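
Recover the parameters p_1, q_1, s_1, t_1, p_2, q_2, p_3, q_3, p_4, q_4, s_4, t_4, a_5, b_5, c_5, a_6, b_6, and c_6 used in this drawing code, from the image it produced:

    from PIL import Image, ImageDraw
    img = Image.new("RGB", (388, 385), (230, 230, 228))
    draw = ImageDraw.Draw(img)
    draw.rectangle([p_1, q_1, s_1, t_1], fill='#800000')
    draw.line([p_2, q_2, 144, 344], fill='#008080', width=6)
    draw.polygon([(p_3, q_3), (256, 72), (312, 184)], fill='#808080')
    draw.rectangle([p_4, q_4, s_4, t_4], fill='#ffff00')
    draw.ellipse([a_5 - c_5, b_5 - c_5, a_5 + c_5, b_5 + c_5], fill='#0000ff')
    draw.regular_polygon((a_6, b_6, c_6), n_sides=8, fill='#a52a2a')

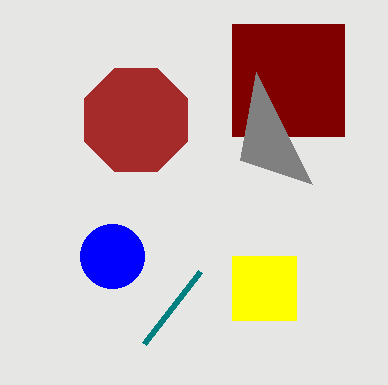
p_1 = 232; q_1 = 24; s_1 = 344; t_1 = 136; p_2 = 200; q_2 = 272; p_3 = 240; q_3 = 160; p_4 = 232; q_4 = 256; s_4 = 296; t_4 = 320; a_5 = 112; b_5 = 256; c_5 = 32; a_6 = 136; b_6 = 120; c_6 = 56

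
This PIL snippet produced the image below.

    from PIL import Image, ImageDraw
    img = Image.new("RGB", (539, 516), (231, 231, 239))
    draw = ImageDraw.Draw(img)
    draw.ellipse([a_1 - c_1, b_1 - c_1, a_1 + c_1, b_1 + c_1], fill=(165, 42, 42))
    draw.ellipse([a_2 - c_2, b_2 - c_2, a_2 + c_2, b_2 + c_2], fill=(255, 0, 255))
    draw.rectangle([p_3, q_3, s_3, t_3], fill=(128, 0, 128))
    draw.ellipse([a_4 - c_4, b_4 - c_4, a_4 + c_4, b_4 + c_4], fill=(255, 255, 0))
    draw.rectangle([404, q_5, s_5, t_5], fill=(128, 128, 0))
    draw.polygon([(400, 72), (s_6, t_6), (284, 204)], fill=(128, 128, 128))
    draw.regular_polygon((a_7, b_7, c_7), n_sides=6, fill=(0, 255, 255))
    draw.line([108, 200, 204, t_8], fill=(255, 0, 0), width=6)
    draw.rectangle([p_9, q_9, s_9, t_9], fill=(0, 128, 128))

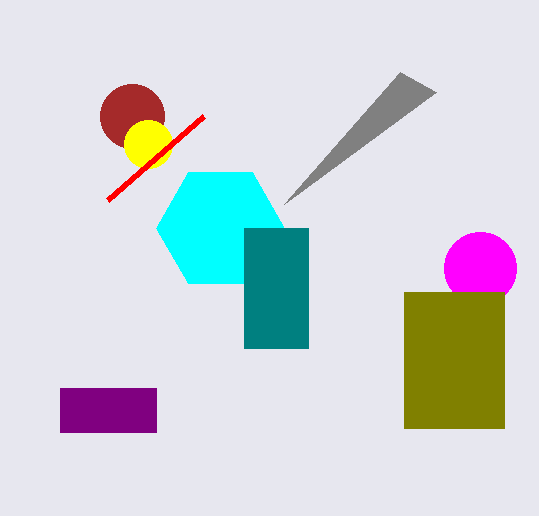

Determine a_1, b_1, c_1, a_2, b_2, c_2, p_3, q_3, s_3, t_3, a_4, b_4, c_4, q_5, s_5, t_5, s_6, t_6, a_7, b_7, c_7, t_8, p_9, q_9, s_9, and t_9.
a_1 = 132; b_1 = 116; c_1 = 32; a_2 = 480; b_2 = 268; c_2 = 36; p_3 = 60; q_3 = 388; s_3 = 156; t_3 = 432; a_4 = 148; b_4 = 144; c_4 = 24; q_5 = 292; s_5 = 504; t_5 = 428; s_6 = 436; t_6 = 92; a_7 = 220; b_7 = 228; c_7 = 64; t_8 = 116; p_9 = 244; q_9 = 228; s_9 = 308; t_9 = 348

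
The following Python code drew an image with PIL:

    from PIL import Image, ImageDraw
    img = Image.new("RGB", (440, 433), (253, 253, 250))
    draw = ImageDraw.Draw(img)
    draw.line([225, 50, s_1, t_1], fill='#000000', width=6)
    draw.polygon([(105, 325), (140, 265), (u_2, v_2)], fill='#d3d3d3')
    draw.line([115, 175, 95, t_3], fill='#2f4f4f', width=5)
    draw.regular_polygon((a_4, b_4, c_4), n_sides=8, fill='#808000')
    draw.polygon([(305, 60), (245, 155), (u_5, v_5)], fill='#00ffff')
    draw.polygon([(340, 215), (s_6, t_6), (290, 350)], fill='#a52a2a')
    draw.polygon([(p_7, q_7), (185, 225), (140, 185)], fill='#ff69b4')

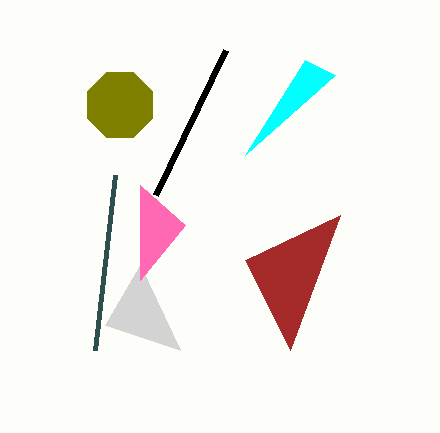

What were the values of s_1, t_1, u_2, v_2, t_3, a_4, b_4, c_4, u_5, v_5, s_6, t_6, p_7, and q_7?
s_1 = 155; t_1 = 195; u_2 = 180; v_2 = 350; t_3 = 350; a_4 = 120; b_4 = 105; c_4 = 35; u_5 = 335; v_5 = 75; s_6 = 245; t_6 = 260; p_7 = 140; q_7 = 280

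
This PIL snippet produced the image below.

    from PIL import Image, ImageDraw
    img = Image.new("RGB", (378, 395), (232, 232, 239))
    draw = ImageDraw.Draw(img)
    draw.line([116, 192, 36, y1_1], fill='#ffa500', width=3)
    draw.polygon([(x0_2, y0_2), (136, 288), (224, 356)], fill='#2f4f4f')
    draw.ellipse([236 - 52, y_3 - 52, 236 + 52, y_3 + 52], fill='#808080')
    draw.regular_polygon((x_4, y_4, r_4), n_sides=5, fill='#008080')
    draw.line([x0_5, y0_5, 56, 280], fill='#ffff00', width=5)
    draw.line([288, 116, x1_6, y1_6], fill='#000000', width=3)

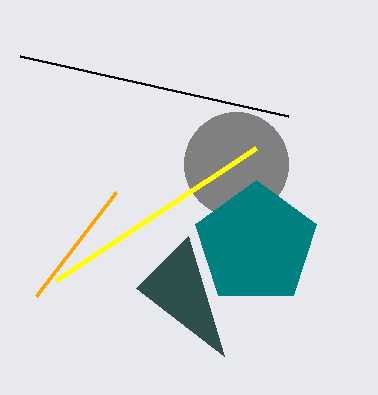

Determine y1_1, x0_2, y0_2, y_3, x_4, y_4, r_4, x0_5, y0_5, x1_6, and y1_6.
y1_1 = 296; x0_2 = 188; y0_2 = 236; y_3 = 164; x_4 = 256; y_4 = 244; r_4 = 64; x0_5 = 256; y0_5 = 148; x1_6 = 20; y1_6 = 56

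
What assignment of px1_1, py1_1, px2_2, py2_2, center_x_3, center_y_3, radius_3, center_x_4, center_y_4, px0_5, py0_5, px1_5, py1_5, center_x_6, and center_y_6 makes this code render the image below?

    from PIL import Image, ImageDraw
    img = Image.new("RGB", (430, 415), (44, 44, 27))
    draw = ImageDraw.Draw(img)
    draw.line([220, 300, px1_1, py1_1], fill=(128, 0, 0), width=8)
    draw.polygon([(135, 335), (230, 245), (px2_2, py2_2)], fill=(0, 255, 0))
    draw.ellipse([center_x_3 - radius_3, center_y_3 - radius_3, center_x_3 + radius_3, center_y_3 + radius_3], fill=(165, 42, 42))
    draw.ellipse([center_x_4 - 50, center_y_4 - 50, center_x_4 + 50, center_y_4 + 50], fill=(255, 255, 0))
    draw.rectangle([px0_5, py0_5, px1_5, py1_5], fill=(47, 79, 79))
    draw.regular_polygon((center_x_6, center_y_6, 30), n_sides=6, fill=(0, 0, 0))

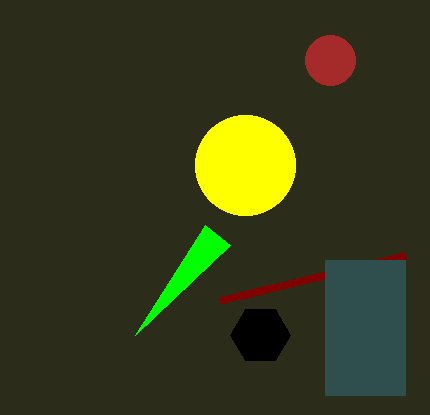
px1_1 = 405; py1_1 = 255; px2_2 = 205; py2_2 = 225; center_x_3 = 330; center_y_3 = 60; radius_3 = 25; center_x_4 = 245; center_y_4 = 165; px0_5 = 325; py0_5 = 260; px1_5 = 405; py1_5 = 395; center_x_6 = 260; center_y_6 = 335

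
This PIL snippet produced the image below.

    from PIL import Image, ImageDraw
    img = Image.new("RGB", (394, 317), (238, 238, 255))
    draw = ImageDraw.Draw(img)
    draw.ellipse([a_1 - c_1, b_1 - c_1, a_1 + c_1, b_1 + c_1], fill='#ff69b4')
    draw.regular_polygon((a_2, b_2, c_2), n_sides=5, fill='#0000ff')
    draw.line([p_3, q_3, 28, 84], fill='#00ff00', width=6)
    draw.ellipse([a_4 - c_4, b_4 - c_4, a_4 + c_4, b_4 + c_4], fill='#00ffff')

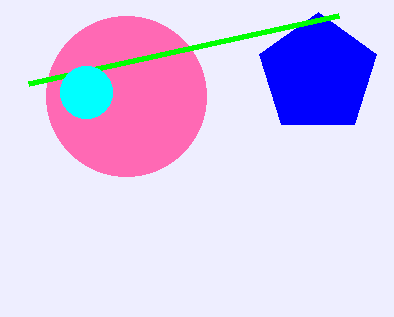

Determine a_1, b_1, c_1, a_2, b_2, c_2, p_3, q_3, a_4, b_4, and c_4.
a_1 = 126; b_1 = 96; c_1 = 80; a_2 = 318; b_2 = 74; c_2 = 62; p_3 = 338; q_3 = 16; a_4 = 86; b_4 = 92; c_4 = 26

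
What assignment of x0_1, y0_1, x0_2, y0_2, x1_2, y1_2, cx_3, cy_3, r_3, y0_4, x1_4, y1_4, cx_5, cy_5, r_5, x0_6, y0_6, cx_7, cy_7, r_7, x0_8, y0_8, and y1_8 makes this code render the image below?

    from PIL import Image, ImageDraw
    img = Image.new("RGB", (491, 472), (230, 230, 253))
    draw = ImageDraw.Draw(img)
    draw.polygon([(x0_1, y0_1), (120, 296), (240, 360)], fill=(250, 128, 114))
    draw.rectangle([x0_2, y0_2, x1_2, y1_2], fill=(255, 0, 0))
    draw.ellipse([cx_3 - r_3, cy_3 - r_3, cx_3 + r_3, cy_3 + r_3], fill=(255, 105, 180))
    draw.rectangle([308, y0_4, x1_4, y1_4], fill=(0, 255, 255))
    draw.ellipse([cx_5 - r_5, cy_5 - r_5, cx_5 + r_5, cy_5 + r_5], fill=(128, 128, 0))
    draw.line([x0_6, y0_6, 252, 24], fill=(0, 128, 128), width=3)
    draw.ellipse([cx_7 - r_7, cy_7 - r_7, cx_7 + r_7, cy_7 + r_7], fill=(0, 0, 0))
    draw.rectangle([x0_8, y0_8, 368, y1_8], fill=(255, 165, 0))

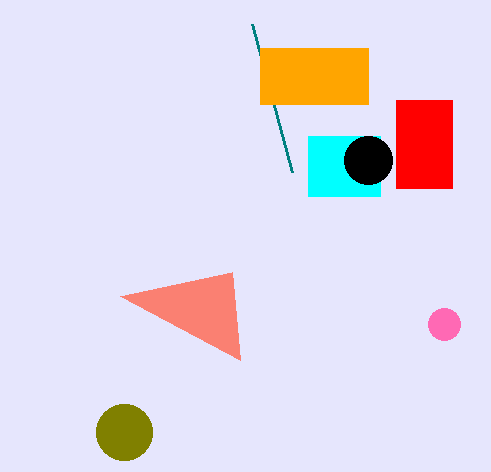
x0_1 = 232
y0_1 = 272
x0_2 = 396
y0_2 = 100
x1_2 = 452
y1_2 = 188
cx_3 = 444
cy_3 = 324
r_3 = 16
y0_4 = 136
x1_4 = 380
y1_4 = 196
cx_5 = 124
cy_5 = 432
r_5 = 28
x0_6 = 292
y0_6 = 172
cx_7 = 368
cy_7 = 160
r_7 = 24
x0_8 = 260
y0_8 = 48
y1_8 = 104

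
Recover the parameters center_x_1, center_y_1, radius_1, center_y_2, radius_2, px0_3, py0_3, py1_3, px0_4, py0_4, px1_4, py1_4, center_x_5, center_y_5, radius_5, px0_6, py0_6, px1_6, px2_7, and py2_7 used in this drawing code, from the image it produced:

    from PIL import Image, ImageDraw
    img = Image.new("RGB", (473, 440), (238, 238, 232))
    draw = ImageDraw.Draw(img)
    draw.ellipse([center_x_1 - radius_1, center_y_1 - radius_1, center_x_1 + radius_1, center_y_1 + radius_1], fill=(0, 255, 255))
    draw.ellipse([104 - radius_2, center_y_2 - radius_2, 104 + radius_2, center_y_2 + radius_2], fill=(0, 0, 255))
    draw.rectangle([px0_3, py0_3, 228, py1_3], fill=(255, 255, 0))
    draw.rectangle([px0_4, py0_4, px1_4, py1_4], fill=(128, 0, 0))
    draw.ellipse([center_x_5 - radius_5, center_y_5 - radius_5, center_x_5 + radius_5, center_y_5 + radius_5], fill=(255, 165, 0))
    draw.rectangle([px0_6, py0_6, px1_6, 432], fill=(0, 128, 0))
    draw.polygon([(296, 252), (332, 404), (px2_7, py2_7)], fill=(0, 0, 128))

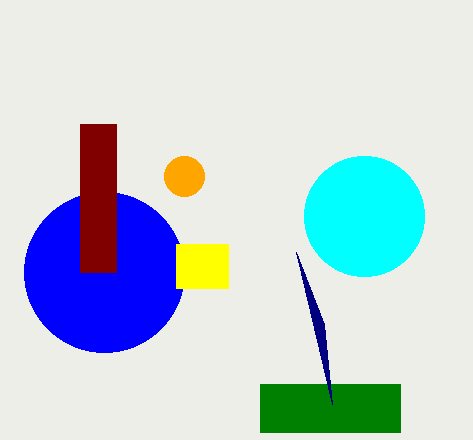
center_x_1 = 364, center_y_1 = 216, radius_1 = 60, center_y_2 = 272, radius_2 = 80, px0_3 = 176, py0_3 = 244, py1_3 = 288, px0_4 = 80, py0_4 = 124, px1_4 = 116, py1_4 = 272, center_x_5 = 184, center_y_5 = 176, radius_5 = 20, px0_6 = 260, py0_6 = 384, px1_6 = 400, px2_7 = 324, py2_7 = 324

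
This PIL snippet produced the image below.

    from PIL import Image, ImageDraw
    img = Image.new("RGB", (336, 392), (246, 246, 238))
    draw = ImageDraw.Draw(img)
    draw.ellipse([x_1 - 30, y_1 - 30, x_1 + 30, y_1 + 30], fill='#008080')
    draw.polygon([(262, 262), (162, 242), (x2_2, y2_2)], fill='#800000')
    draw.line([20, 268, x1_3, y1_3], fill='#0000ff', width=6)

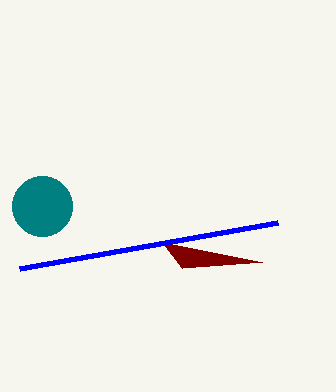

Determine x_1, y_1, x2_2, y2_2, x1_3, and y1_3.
x_1 = 42
y_1 = 206
x2_2 = 182
y2_2 = 268
x1_3 = 278
y1_3 = 222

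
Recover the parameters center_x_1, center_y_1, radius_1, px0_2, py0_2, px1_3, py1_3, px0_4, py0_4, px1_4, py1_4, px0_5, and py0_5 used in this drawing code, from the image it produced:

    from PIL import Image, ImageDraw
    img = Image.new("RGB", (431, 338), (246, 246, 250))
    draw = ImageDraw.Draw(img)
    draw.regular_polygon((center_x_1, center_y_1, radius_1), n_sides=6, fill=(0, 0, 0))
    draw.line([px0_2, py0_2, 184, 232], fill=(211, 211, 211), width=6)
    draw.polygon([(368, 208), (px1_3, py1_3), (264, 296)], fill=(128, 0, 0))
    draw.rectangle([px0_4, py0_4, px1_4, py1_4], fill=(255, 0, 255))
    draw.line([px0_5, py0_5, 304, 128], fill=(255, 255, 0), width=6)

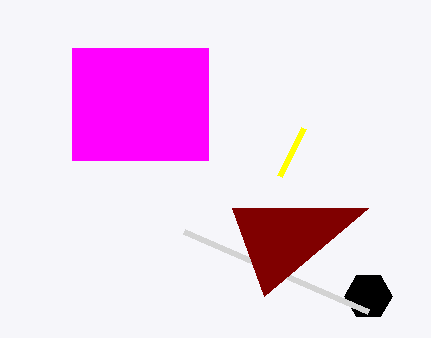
center_x_1 = 368, center_y_1 = 296, radius_1 = 24, px0_2 = 368, py0_2 = 312, px1_3 = 232, py1_3 = 208, px0_4 = 72, py0_4 = 48, px1_4 = 208, py1_4 = 160, px0_5 = 280, py0_5 = 176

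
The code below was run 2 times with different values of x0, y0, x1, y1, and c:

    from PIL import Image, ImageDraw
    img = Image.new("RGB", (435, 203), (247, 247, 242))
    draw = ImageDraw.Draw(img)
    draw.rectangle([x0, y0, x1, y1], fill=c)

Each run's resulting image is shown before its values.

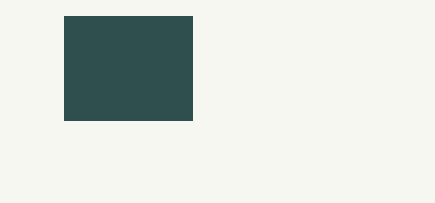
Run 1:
x0 = 64
y0 = 16
x1 = 192
y1 = 120
c = 'darkslategray'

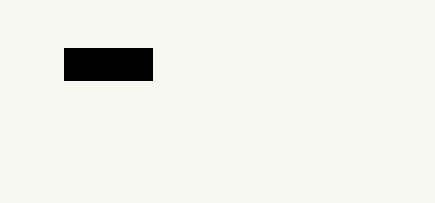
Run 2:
x0 = 64
y0 = 48
x1 = 152
y1 = 80
c = 'black'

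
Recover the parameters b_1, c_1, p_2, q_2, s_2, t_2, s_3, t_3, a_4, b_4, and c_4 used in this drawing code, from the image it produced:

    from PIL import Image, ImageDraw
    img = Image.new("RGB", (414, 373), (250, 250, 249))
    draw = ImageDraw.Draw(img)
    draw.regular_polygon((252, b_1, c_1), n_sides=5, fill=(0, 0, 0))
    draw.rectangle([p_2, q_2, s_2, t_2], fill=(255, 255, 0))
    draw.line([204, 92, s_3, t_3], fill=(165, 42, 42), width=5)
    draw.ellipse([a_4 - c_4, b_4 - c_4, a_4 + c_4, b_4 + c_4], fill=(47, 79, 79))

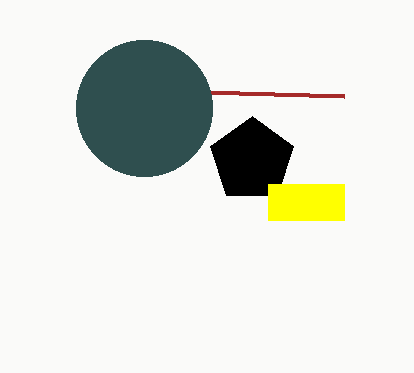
b_1 = 160, c_1 = 44, p_2 = 268, q_2 = 184, s_2 = 344, t_2 = 220, s_3 = 344, t_3 = 96, a_4 = 144, b_4 = 108, c_4 = 68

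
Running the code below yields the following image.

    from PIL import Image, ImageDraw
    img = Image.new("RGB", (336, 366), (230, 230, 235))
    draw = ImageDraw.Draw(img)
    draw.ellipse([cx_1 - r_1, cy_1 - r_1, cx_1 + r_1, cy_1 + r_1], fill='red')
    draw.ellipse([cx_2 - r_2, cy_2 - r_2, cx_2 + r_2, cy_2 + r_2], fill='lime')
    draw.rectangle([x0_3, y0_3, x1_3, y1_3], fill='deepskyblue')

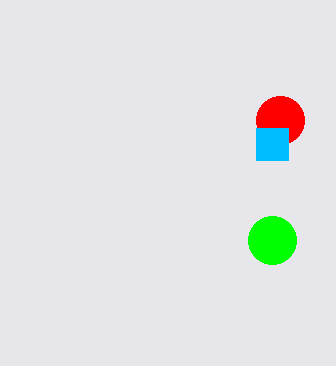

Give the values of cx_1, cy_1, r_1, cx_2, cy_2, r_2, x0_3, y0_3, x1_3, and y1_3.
cx_1 = 280
cy_1 = 120
r_1 = 24
cx_2 = 272
cy_2 = 240
r_2 = 24
x0_3 = 256
y0_3 = 128
x1_3 = 288
y1_3 = 160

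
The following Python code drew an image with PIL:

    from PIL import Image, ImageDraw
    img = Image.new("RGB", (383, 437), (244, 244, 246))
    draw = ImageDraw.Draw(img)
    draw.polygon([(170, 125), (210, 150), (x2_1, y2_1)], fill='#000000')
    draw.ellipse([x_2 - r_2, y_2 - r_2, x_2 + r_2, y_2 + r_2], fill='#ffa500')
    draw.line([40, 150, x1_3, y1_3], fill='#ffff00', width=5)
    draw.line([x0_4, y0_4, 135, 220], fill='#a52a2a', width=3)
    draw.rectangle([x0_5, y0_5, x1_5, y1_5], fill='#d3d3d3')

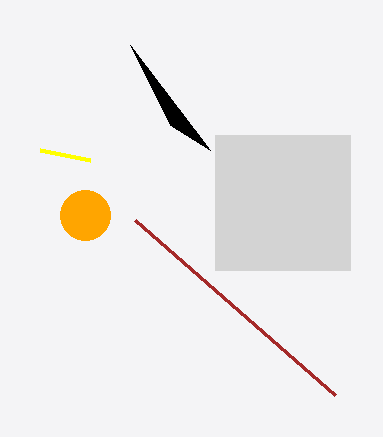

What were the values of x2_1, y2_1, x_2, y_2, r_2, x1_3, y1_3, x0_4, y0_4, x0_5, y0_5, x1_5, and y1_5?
x2_1 = 130
y2_1 = 45
x_2 = 85
y_2 = 215
r_2 = 25
x1_3 = 90
y1_3 = 160
x0_4 = 335
y0_4 = 395
x0_5 = 215
y0_5 = 135
x1_5 = 350
y1_5 = 270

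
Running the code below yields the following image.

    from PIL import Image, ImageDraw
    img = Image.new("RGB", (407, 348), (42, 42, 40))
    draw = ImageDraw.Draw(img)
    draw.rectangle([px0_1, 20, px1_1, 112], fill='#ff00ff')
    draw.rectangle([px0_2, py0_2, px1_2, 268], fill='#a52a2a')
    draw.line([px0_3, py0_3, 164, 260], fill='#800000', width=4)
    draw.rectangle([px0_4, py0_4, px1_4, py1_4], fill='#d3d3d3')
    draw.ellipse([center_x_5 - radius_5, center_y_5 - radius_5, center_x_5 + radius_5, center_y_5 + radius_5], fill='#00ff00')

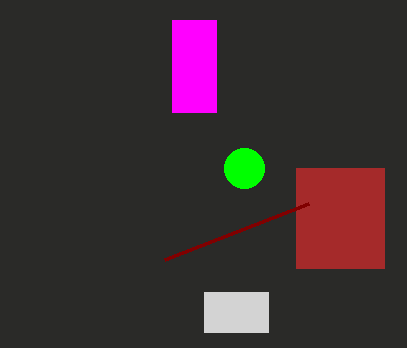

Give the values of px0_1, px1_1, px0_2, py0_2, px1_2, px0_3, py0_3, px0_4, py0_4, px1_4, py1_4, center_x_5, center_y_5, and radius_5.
px0_1 = 172
px1_1 = 216
px0_2 = 296
py0_2 = 168
px1_2 = 384
px0_3 = 308
py0_3 = 204
px0_4 = 204
py0_4 = 292
px1_4 = 268
py1_4 = 332
center_x_5 = 244
center_y_5 = 168
radius_5 = 20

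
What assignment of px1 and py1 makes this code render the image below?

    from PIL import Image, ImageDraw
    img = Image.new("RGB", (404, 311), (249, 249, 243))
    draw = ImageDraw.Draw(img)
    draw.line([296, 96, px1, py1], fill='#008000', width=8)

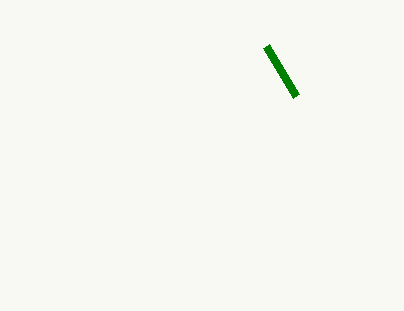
px1 = 266
py1 = 46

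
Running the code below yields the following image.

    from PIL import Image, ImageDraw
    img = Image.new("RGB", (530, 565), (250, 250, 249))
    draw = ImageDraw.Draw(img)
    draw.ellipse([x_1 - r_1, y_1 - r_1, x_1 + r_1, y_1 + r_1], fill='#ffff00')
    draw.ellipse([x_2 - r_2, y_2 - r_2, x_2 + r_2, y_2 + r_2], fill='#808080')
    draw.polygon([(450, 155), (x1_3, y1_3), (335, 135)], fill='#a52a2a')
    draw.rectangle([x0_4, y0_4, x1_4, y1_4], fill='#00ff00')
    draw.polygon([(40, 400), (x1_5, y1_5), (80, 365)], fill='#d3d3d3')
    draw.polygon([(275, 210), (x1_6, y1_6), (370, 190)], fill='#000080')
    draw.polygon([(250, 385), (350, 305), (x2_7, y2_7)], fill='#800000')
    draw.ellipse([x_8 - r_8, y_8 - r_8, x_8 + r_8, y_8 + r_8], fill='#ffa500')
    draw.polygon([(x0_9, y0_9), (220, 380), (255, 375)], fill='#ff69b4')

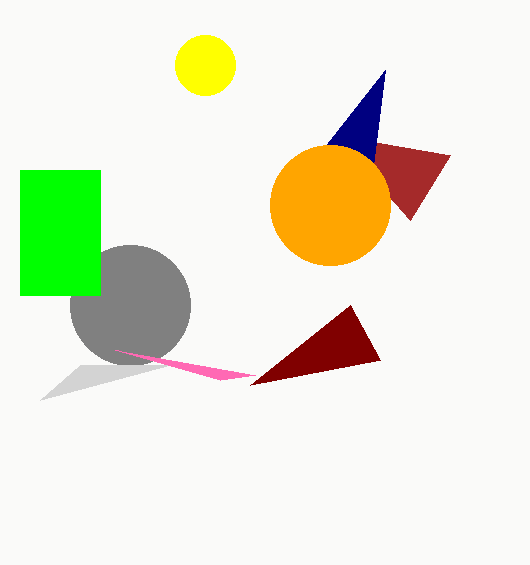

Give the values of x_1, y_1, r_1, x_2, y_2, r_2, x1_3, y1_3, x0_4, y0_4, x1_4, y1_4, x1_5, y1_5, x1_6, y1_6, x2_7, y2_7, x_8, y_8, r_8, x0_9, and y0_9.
x_1 = 205
y_1 = 65
r_1 = 30
x_2 = 130
y_2 = 305
r_2 = 60
x1_3 = 410
y1_3 = 220
x0_4 = 20
y0_4 = 170
x1_4 = 100
y1_4 = 295
x1_5 = 170
y1_5 = 365
x1_6 = 385
y1_6 = 70
x2_7 = 380
y2_7 = 360
x_8 = 330
y_8 = 205
r_8 = 60
x0_9 = 115
y0_9 = 350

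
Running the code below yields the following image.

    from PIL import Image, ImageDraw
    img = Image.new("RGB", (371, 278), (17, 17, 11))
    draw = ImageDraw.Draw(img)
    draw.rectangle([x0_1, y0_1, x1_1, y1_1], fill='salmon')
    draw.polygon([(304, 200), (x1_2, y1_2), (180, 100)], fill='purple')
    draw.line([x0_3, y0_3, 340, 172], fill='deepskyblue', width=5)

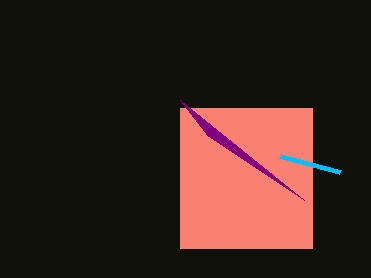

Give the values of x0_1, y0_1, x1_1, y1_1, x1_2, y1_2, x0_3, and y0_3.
x0_1 = 180, y0_1 = 108, x1_1 = 312, y1_1 = 248, x1_2 = 208, y1_2 = 136, x0_3 = 280, y0_3 = 156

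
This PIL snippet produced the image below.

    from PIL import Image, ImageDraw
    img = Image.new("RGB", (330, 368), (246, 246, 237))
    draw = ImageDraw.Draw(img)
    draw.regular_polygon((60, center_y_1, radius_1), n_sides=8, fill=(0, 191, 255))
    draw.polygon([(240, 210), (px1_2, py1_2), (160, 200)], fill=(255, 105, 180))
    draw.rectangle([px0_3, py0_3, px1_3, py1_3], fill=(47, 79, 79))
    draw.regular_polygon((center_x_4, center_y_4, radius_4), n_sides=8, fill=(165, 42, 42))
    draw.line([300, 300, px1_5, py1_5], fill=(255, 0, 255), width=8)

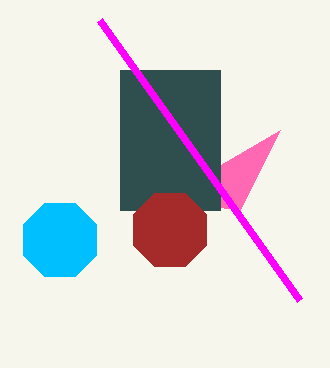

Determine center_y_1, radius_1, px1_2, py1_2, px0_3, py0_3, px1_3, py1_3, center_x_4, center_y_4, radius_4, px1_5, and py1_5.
center_y_1 = 240; radius_1 = 40; px1_2 = 280; py1_2 = 130; px0_3 = 120; py0_3 = 70; px1_3 = 220; py1_3 = 210; center_x_4 = 170; center_y_4 = 230; radius_4 = 40; px1_5 = 100; py1_5 = 20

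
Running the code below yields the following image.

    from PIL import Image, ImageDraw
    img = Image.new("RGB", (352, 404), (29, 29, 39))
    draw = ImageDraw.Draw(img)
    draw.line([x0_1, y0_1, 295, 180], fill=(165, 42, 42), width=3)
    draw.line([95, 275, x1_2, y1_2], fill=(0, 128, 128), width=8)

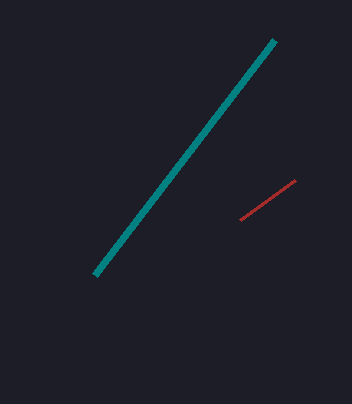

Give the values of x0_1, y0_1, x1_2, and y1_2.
x0_1 = 240
y0_1 = 220
x1_2 = 275
y1_2 = 40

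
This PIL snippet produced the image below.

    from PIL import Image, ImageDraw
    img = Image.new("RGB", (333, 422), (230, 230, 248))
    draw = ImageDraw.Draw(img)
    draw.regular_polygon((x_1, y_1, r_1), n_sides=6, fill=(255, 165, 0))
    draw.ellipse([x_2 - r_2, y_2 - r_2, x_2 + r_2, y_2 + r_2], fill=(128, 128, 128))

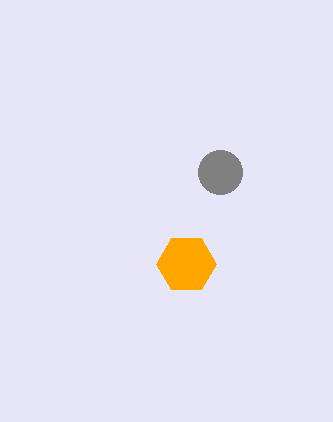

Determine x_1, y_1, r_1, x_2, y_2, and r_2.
x_1 = 186
y_1 = 264
r_1 = 30
x_2 = 220
y_2 = 172
r_2 = 22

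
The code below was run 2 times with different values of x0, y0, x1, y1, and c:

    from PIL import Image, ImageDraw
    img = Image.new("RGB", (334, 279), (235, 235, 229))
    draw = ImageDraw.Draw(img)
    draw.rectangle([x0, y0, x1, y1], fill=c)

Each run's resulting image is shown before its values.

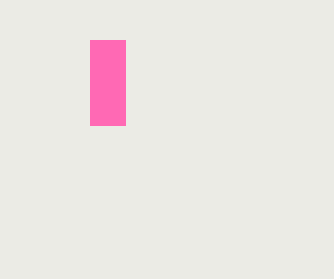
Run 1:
x0 = 90; y0 = 40; x1 = 125; y1 = 125; c = 'hotpink'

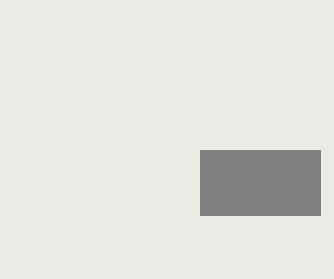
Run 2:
x0 = 200; y0 = 150; x1 = 320; y1 = 215; c = 'gray'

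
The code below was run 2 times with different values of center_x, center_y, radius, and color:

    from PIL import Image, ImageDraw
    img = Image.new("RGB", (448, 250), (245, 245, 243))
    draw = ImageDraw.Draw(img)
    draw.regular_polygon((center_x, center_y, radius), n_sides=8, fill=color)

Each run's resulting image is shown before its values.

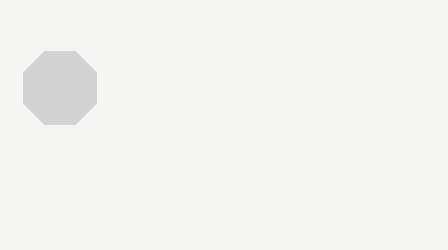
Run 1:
center_x = 60
center_y = 88
radius = 40
color = 'lightgray'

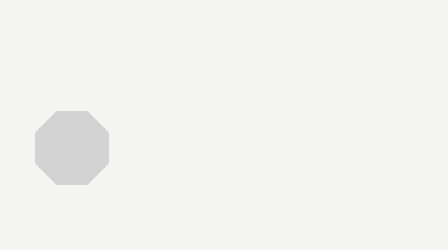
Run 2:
center_x = 72
center_y = 148
radius = 40
color = 'lightgray'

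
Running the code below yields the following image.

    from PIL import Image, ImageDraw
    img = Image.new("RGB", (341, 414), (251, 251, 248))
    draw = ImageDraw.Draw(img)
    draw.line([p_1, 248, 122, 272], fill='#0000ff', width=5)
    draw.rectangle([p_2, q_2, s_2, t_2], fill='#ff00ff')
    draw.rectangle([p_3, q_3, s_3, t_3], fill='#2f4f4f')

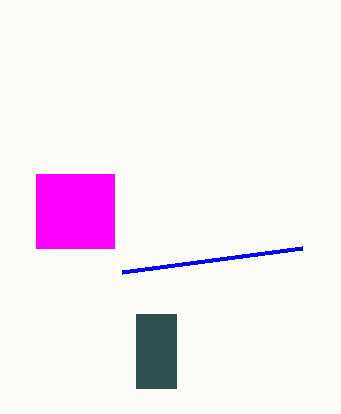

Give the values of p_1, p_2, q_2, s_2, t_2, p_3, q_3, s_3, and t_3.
p_1 = 302
p_2 = 36
q_2 = 174
s_2 = 114
t_2 = 248
p_3 = 136
q_3 = 314
s_3 = 176
t_3 = 388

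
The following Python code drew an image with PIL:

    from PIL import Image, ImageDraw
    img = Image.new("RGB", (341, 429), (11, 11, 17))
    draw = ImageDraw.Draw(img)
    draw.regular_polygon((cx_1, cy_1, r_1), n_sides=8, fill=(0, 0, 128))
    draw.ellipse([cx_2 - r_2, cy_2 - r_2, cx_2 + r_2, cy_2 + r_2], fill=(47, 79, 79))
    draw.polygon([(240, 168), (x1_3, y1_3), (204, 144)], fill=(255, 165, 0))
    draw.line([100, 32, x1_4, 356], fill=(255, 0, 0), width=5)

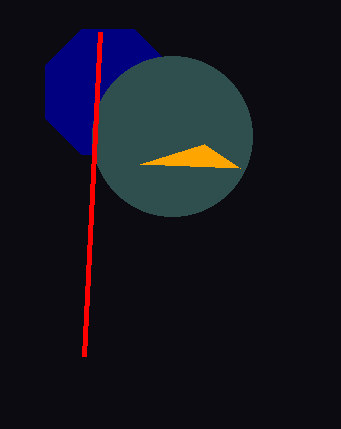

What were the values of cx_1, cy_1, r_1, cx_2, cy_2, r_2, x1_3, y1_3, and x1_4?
cx_1 = 108, cy_1 = 92, r_1 = 68, cx_2 = 172, cy_2 = 136, r_2 = 80, x1_3 = 140, y1_3 = 164, x1_4 = 84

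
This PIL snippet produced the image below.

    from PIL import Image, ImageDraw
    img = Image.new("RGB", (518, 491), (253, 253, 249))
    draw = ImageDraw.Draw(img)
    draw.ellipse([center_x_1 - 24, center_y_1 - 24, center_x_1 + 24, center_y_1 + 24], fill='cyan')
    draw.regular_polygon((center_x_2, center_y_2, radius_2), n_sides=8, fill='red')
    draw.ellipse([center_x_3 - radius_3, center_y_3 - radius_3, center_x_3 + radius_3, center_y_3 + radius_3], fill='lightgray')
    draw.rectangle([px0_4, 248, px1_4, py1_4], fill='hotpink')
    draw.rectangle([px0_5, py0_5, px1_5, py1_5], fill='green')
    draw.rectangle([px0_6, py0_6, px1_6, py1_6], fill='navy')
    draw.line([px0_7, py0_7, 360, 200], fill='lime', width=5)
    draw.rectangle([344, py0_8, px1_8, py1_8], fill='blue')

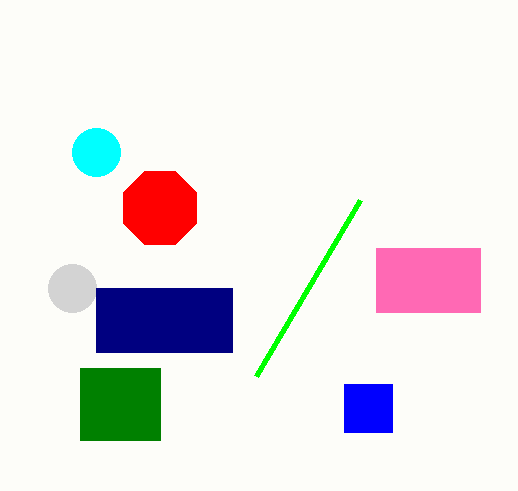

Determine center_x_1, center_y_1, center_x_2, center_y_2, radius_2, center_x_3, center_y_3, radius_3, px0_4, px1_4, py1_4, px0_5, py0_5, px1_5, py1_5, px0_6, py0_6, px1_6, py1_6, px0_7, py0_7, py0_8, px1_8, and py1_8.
center_x_1 = 96, center_y_1 = 152, center_x_2 = 160, center_y_2 = 208, radius_2 = 40, center_x_3 = 72, center_y_3 = 288, radius_3 = 24, px0_4 = 376, px1_4 = 480, py1_4 = 312, px0_5 = 80, py0_5 = 368, px1_5 = 160, py1_5 = 440, px0_6 = 96, py0_6 = 288, px1_6 = 232, py1_6 = 352, px0_7 = 256, py0_7 = 376, py0_8 = 384, px1_8 = 392, py1_8 = 432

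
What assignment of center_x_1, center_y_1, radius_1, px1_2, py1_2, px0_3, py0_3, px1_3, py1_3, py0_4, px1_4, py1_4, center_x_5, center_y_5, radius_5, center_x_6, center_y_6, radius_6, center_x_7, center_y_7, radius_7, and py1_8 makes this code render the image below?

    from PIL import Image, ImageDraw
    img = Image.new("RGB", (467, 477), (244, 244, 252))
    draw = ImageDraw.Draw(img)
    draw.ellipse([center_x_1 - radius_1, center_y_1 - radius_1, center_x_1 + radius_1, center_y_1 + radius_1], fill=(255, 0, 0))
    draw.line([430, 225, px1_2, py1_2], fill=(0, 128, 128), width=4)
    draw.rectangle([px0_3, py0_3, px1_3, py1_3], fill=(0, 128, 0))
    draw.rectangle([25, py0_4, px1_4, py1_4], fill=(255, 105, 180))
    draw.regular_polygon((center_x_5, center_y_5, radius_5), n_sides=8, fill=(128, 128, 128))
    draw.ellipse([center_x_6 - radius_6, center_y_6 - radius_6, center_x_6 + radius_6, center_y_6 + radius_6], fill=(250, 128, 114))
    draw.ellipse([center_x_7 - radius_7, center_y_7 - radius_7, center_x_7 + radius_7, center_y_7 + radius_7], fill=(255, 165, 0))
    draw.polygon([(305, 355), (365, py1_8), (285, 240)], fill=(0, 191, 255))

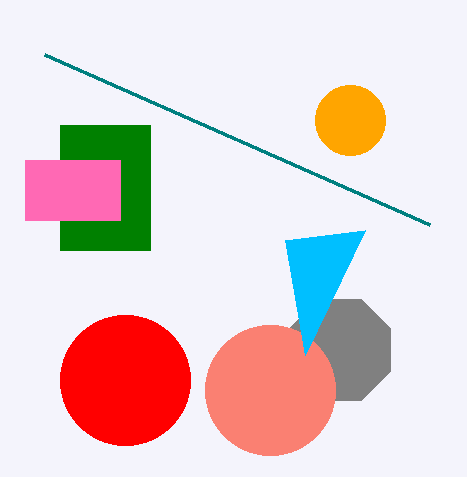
center_x_1 = 125, center_y_1 = 380, radius_1 = 65, px1_2 = 45, py1_2 = 55, px0_3 = 60, py0_3 = 125, px1_3 = 150, py1_3 = 250, py0_4 = 160, px1_4 = 120, py1_4 = 220, center_x_5 = 340, center_y_5 = 350, radius_5 = 55, center_x_6 = 270, center_y_6 = 390, radius_6 = 65, center_x_7 = 350, center_y_7 = 120, radius_7 = 35, py1_8 = 230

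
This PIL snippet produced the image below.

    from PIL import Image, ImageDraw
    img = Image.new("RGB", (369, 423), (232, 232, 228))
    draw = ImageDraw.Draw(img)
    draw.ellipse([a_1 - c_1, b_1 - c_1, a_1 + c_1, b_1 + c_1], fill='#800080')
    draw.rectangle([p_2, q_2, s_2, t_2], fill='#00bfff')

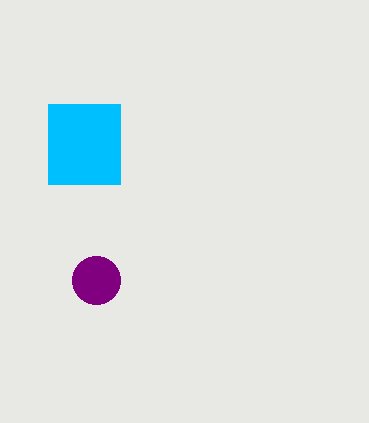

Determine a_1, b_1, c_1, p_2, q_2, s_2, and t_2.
a_1 = 96, b_1 = 280, c_1 = 24, p_2 = 48, q_2 = 104, s_2 = 120, t_2 = 184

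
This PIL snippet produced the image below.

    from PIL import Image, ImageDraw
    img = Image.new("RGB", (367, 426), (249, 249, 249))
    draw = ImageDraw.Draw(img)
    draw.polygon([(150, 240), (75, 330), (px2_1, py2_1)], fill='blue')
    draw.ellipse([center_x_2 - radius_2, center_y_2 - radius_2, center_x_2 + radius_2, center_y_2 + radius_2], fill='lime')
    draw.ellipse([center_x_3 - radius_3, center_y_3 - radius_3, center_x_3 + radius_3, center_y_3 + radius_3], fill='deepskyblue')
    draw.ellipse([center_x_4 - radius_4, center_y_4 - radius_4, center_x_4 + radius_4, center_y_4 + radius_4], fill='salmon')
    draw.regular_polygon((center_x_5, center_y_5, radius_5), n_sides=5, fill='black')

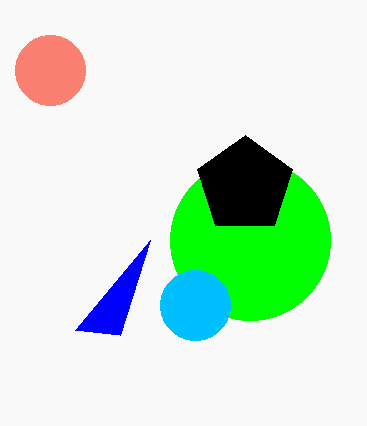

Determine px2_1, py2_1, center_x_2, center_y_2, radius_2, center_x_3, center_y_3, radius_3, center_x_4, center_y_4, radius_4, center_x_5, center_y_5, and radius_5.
px2_1 = 120; py2_1 = 335; center_x_2 = 250; center_y_2 = 240; radius_2 = 80; center_x_3 = 195; center_y_3 = 305; radius_3 = 35; center_x_4 = 50; center_y_4 = 70; radius_4 = 35; center_x_5 = 245; center_y_5 = 185; radius_5 = 50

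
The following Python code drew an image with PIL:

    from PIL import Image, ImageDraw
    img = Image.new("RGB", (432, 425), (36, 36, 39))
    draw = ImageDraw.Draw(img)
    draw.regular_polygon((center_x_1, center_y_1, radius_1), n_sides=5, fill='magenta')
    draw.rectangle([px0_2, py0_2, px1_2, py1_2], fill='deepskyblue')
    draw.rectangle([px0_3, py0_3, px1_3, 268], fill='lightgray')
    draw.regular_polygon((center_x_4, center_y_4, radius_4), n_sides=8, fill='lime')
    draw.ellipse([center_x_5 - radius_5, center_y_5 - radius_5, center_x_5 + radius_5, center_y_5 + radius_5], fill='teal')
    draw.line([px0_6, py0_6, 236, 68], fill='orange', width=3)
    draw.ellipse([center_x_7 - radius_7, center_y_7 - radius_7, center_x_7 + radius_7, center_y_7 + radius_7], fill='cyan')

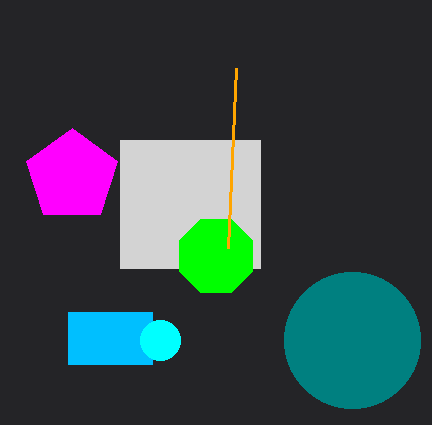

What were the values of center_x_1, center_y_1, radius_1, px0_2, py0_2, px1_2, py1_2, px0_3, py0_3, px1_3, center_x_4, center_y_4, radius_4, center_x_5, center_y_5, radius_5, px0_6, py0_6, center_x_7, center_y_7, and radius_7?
center_x_1 = 72
center_y_1 = 176
radius_1 = 48
px0_2 = 68
py0_2 = 312
px1_2 = 152
py1_2 = 364
px0_3 = 120
py0_3 = 140
px1_3 = 260
center_x_4 = 216
center_y_4 = 256
radius_4 = 40
center_x_5 = 352
center_y_5 = 340
radius_5 = 68
px0_6 = 228
py0_6 = 248
center_x_7 = 160
center_y_7 = 340
radius_7 = 20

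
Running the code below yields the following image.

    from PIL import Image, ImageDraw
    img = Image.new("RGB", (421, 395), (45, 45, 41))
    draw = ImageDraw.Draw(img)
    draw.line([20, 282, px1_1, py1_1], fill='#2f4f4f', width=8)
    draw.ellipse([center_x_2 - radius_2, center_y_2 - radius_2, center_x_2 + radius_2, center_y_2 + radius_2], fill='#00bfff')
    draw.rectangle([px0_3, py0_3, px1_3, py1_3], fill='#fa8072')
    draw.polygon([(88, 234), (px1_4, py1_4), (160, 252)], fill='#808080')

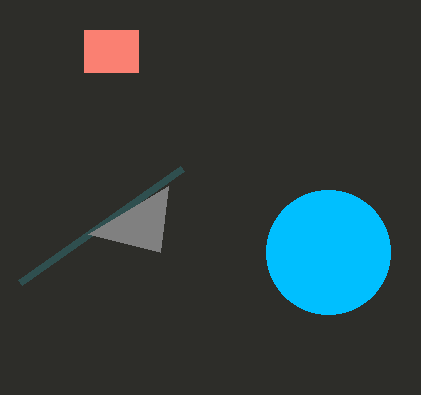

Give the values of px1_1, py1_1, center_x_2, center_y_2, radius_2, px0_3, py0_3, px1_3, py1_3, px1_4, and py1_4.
px1_1 = 182, py1_1 = 168, center_x_2 = 328, center_y_2 = 252, radius_2 = 62, px0_3 = 84, py0_3 = 30, px1_3 = 138, py1_3 = 72, px1_4 = 168, py1_4 = 186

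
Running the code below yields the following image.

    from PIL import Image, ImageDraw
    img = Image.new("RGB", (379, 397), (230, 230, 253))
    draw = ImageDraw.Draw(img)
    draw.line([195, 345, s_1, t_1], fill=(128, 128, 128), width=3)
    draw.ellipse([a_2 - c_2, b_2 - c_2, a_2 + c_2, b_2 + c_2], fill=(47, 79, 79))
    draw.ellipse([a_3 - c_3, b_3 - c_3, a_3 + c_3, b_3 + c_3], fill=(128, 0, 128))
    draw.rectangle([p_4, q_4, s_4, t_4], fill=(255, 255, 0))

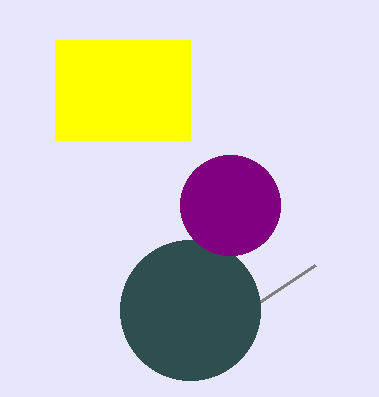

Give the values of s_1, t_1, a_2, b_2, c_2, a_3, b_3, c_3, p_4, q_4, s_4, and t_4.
s_1 = 315, t_1 = 265, a_2 = 190, b_2 = 310, c_2 = 70, a_3 = 230, b_3 = 205, c_3 = 50, p_4 = 55, q_4 = 40, s_4 = 190, t_4 = 140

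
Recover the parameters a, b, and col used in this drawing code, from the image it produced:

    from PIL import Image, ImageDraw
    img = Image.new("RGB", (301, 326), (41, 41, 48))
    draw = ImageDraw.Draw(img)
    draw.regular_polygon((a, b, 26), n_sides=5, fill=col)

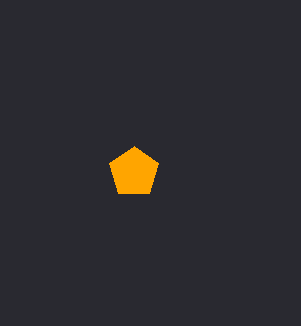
a = 134
b = 172
col = 'orange'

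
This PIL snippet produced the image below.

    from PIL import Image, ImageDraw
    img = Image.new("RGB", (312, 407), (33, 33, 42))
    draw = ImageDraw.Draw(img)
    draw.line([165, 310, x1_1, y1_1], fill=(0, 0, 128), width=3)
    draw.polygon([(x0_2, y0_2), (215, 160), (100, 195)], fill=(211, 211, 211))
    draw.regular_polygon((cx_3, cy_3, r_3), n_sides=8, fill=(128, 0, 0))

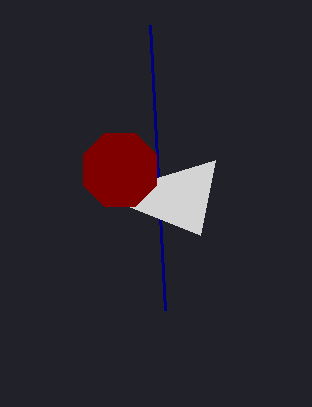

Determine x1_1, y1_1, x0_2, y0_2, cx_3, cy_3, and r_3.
x1_1 = 150
y1_1 = 25
x0_2 = 200
y0_2 = 235
cx_3 = 120
cy_3 = 170
r_3 = 40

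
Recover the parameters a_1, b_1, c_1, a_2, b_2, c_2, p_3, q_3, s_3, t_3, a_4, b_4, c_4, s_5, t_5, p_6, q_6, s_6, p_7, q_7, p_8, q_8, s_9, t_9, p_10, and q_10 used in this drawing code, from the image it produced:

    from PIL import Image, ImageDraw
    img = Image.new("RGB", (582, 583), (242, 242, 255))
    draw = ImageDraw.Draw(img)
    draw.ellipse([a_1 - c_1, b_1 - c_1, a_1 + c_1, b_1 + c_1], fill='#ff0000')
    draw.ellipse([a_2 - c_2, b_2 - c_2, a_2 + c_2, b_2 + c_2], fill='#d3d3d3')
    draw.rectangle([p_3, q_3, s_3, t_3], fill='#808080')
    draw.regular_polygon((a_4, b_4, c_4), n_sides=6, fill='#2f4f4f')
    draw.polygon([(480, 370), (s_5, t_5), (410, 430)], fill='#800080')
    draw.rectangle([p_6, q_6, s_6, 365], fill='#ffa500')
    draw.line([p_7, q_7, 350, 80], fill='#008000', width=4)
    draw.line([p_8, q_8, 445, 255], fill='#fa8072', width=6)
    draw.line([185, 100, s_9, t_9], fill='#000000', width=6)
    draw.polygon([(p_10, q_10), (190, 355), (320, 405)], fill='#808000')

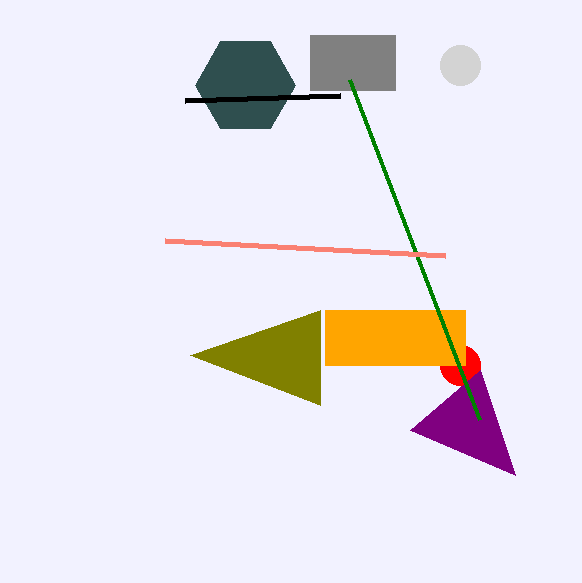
a_1 = 460; b_1 = 365; c_1 = 20; a_2 = 460; b_2 = 65; c_2 = 20; p_3 = 310; q_3 = 35; s_3 = 395; t_3 = 90; a_4 = 245; b_4 = 85; c_4 = 50; s_5 = 515; t_5 = 475; p_6 = 325; q_6 = 310; s_6 = 465; p_7 = 480; q_7 = 420; p_8 = 165; q_8 = 240; s_9 = 340; t_9 = 95; p_10 = 320; q_10 = 310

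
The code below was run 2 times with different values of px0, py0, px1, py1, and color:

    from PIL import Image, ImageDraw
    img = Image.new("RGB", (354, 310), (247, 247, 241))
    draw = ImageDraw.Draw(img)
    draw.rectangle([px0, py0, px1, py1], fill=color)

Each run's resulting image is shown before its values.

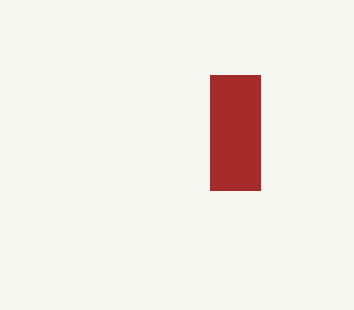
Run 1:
px0 = 210; py0 = 75; px1 = 260; py1 = 190; color = 'brown'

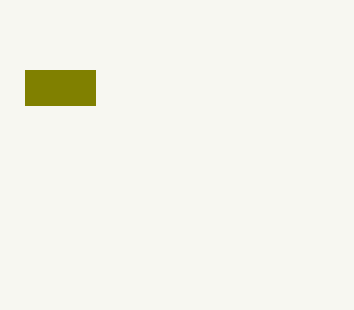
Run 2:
px0 = 25, py0 = 70, px1 = 95, py1 = 105, color = 'olive'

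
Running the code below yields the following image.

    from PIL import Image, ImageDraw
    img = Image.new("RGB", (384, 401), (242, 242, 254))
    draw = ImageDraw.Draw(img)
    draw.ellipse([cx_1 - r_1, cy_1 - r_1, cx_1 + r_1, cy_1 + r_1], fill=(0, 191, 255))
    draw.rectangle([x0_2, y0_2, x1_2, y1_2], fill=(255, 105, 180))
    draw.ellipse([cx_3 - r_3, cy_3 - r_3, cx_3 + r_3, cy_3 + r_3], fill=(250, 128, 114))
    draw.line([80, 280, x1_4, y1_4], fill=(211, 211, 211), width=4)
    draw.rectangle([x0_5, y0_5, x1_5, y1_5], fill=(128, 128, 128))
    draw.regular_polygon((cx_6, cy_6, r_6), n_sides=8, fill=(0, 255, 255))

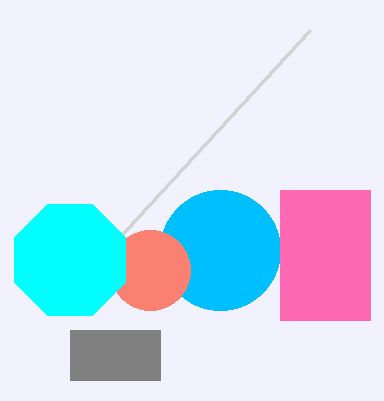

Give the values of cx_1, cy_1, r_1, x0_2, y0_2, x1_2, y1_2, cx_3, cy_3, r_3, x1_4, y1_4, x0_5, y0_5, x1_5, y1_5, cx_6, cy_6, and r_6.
cx_1 = 220
cy_1 = 250
r_1 = 60
x0_2 = 280
y0_2 = 190
x1_2 = 370
y1_2 = 320
cx_3 = 150
cy_3 = 270
r_3 = 40
x1_4 = 310
y1_4 = 30
x0_5 = 70
y0_5 = 330
x1_5 = 160
y1_5 = 380
cx_6 = 70
cy_6 = 260
r_6 = 60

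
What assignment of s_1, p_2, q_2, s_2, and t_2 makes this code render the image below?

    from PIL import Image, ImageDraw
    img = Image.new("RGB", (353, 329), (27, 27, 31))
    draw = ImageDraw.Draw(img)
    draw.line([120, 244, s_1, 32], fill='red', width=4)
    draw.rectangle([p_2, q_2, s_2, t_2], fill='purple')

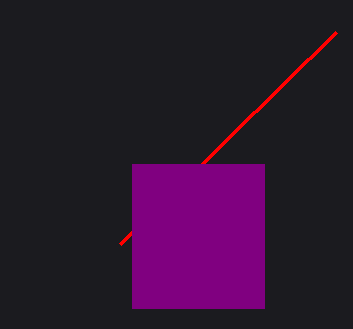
s_1 = 336; p_2 = 132; q_2 = 164; s_2 = 264; t_2 = 308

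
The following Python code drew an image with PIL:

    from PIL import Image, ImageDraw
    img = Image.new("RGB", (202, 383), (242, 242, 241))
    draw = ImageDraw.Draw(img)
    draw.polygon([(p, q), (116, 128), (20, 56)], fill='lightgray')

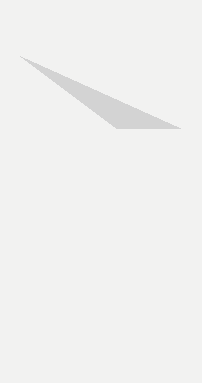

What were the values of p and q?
p = 180
q = 128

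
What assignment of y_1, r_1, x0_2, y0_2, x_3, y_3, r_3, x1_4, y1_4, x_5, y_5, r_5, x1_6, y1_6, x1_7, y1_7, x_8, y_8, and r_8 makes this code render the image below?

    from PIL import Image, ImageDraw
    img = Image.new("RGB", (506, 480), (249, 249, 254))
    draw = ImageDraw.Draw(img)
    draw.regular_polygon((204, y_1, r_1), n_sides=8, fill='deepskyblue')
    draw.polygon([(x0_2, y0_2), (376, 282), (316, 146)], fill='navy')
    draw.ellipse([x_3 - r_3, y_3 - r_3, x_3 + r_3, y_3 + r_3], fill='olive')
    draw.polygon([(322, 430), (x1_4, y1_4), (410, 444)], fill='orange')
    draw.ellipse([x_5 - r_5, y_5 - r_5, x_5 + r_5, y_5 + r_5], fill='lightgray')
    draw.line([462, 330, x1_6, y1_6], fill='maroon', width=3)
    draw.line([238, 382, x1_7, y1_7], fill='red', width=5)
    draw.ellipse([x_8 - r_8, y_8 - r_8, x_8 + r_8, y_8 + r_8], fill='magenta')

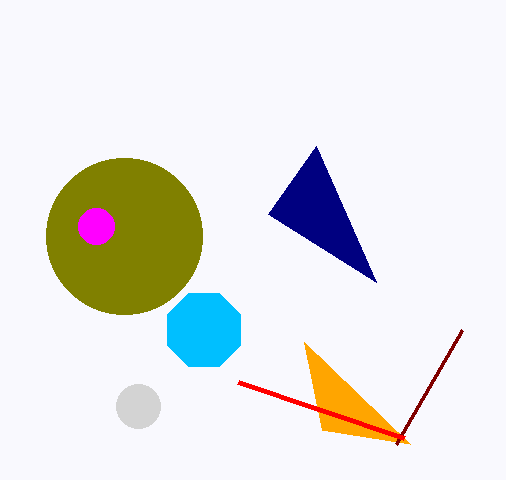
y_1 = 330, r_1 = 40, x0_2 = 268, y0_2 = 214, x_3 = 124, y_3 = 236, r_3 = 78, x1_4 = 304, y1_4 = 342, x_5 = 138, y_5 = 406, r_5 = 22, x1_6 = 396, y1_6 = 444, x1_7 = 404, y1_7 = 438, x_8 = 96, y_8 = 226, r_8 = 18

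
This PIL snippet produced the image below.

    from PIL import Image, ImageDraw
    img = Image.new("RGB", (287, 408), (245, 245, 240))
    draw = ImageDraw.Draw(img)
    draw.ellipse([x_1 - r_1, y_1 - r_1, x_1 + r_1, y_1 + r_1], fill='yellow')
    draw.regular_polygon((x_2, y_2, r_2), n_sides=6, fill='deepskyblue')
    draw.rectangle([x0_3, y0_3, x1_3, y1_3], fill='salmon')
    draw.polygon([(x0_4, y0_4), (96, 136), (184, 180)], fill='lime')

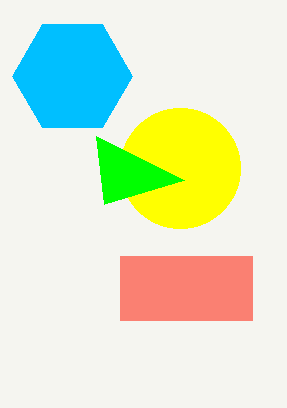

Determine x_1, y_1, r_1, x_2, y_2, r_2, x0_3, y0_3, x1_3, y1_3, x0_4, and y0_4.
x_1 = 180; y_1 = 168; r_1 = 60; x_2 = 72; y_2 = 76; r_2 = 60; x0_3 = 120; y0_3 = 256; x1_3 = 252; y1_3 = 320; x0_4 = 104; y0_4 = 204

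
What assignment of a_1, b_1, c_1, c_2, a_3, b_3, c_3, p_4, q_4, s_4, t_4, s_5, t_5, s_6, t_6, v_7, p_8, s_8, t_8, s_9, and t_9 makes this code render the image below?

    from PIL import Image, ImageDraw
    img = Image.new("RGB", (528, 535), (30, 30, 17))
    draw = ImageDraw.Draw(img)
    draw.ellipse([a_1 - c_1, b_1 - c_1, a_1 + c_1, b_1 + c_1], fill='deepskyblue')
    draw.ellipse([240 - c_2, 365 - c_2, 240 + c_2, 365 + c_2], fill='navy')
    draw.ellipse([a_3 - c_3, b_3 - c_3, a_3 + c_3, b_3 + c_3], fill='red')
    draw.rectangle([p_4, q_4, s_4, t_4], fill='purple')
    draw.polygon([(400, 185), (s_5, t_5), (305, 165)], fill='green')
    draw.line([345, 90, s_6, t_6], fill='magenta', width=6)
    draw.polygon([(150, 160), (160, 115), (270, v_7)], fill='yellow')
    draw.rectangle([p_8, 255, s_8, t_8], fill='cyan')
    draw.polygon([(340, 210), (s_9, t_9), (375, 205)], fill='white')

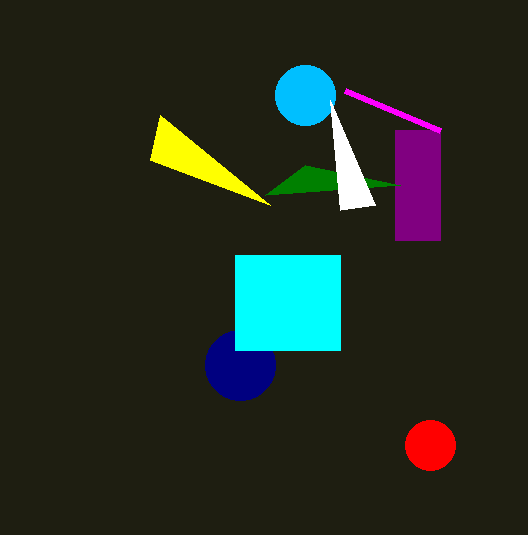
a_1 = 305; b_1 = 95; c_1 = 30; c_2 = 35; a_3 = 430; b_3 = 445; c_3 = 25; p_4 = 395; q_4 = 130; s_4 = 440; t_4 = 240; s_5 = 265; t_5 = 195; s_6 = 440; t_6 = 130; v_7 = 205; p_8 = 235; s_8 = 340; t_8 = 350; s_9 = 330; t_9 = 100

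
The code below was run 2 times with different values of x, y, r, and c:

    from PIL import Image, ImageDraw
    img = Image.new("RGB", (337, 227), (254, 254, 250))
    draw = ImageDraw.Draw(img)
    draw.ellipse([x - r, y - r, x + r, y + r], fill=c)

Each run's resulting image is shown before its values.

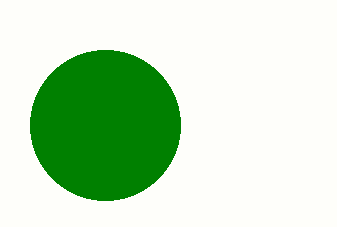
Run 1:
x = 105; y = 125; r = 75; c = 'green'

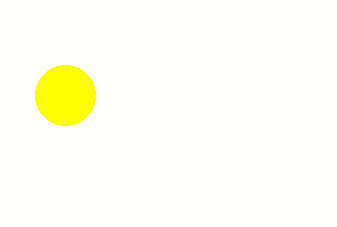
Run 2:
x = 65, y = 95, r = 30, c = 'yellow'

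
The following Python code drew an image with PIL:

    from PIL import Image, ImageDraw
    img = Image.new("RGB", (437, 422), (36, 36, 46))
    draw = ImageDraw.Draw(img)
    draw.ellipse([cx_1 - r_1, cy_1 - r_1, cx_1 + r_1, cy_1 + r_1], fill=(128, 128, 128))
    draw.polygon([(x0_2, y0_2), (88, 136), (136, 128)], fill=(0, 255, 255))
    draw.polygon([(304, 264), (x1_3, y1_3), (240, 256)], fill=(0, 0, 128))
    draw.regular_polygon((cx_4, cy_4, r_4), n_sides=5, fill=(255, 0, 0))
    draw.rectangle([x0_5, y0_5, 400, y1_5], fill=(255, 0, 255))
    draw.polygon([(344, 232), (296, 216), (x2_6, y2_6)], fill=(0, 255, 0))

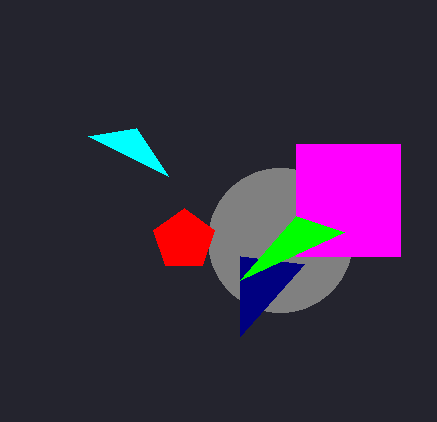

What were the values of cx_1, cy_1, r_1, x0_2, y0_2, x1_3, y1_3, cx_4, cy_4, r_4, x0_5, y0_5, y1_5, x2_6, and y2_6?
cx_1 = 280; cy_1 = 240; r_1 = 72; x0_2 = 168; y0_2 = 176; x1_3 = 240; y1_3 = 336; cx_4 = 184; cy_4 = 240; r_4 = 32; x0_5 = 296; y0_5 = 144; y1_5 = 256; x2_6 = 240; y2_6 = 280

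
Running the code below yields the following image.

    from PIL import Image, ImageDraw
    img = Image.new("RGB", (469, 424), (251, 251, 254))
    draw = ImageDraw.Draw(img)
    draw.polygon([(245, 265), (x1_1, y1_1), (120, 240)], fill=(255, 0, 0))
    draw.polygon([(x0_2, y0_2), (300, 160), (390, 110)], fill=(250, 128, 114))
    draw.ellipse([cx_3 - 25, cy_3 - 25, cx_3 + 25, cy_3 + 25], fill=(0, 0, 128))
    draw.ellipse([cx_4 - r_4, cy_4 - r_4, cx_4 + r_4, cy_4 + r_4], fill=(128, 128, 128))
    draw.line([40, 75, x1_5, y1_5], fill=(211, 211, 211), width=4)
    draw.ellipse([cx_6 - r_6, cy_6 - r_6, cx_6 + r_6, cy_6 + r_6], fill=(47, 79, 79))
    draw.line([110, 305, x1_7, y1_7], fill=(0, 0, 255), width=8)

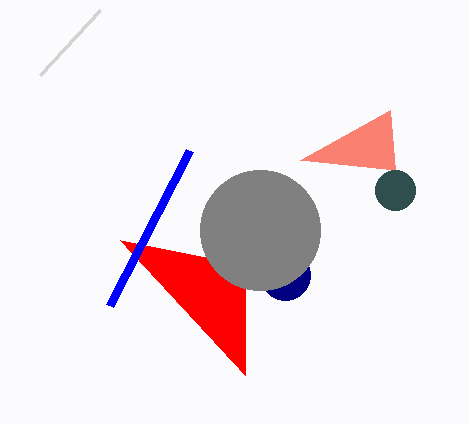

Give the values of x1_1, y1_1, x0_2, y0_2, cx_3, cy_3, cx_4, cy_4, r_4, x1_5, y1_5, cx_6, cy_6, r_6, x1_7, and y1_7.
x1_1 = 245
y1_1 = 375
x0_2 = 395
y0_2 = 170
cx_3 = 285
cy_3 = 275
cx_4 = 260
cy_4 = 230
r_4 = 60
x1_5 = 100
y1_5 = 10
cx_6 = 395
cy_6 = 190
r_6 = 20
x1_7 = 190
y1_7 = 150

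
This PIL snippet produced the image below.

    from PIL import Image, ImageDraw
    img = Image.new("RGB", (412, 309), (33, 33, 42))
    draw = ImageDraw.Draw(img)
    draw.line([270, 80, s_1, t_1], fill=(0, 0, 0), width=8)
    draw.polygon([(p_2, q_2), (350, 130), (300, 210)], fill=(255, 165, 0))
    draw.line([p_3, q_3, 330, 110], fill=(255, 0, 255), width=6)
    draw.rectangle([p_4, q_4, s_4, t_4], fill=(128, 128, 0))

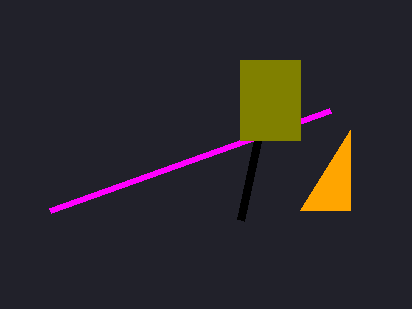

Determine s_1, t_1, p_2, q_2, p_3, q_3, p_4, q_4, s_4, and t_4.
s_1 = 240; t_1 = 220; p_2 = 350; q_2 = 210; p_3 = 50; q_3 = 210; p_4 = 240; q_4 = 60; s_4 = 300; t_4 = 140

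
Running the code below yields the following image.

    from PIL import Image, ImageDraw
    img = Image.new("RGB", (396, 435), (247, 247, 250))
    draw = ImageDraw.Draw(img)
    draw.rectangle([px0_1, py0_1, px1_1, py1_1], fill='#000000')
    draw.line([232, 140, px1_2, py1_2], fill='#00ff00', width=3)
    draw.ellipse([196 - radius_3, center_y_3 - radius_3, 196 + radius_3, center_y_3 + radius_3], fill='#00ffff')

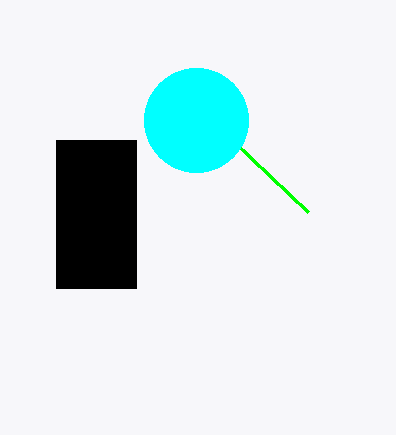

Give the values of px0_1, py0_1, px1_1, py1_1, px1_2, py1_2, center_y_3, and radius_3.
px0_1 = 56, py0_1 = 140, px1_1 = 136, py1_1 = 288, px1_2 = 308, py1_2 = 212, center_y_3 = 120, radius_3 = 52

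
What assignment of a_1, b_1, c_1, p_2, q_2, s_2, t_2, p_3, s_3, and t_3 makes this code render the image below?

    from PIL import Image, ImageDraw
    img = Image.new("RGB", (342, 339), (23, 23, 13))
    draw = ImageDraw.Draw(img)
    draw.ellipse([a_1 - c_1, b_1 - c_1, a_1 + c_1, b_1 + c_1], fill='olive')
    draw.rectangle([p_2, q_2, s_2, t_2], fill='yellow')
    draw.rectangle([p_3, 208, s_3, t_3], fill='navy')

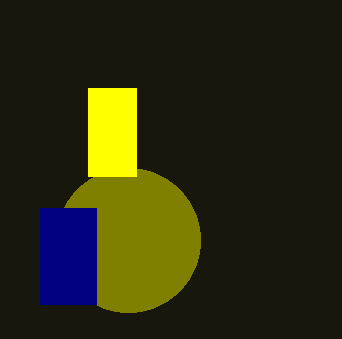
a_1 = 128; b_1 = 240; c_1 = 72; p_2 = 88; q_2 = 88; s_2 = 136; t_2 = 176; p_3 = 40; s_3 = 96; t_3 = 304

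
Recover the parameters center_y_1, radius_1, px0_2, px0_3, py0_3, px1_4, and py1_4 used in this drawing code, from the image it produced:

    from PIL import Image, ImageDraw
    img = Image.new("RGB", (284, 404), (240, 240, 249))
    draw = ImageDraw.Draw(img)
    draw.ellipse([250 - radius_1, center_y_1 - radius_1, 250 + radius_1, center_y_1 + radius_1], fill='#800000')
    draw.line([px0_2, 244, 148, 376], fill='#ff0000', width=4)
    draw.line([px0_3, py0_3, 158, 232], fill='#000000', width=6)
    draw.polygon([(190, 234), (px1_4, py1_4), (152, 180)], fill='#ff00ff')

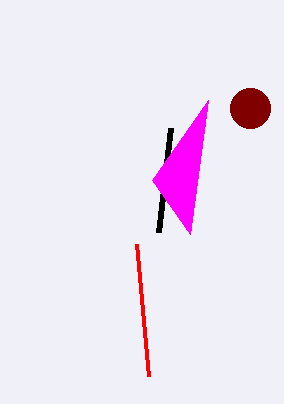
center_y_1 = 108; radius_1 = 20; px0_2 = 136; px0_3 = 170; py0_3 = 128; px1_4 = 208; py1_4 = 100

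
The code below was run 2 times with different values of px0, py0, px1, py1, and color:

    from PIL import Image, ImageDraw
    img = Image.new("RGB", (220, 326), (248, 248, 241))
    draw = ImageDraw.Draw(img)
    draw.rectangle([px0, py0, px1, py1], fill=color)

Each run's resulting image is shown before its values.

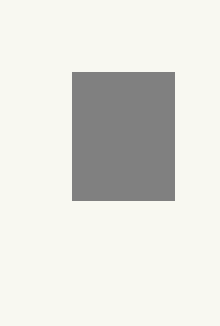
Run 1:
px0 = 72
py0 = 72
px1 = 174
py1 = 200
color = 'gray'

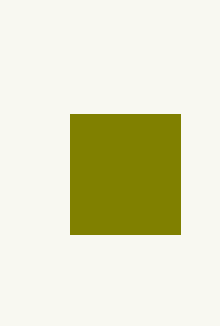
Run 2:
px0 = 70; py0 = 114; px1 = 180; py1 = 234; color = 'olive'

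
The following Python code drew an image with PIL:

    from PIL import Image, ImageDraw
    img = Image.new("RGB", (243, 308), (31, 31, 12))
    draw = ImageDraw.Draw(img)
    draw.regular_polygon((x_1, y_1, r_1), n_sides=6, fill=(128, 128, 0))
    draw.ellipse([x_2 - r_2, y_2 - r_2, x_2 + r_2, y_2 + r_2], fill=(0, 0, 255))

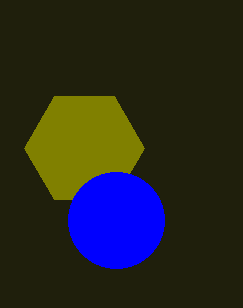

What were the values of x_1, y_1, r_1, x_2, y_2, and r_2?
x_1 = 84
y_1 = 148
r_1 = 60
x_2 = 116
y_2 = 220
r_2 = 48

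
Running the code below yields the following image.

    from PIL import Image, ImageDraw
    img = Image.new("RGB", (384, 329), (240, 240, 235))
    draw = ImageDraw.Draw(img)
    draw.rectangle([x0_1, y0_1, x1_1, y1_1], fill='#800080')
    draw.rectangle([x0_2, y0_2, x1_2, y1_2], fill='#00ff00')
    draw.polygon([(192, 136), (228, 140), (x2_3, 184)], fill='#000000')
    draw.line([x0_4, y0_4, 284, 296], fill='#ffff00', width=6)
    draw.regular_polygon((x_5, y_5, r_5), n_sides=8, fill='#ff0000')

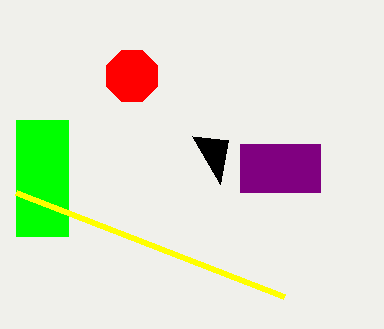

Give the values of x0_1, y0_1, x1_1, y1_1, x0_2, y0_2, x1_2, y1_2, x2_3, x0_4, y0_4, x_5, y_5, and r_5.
x0_1 = 240, y0_1 = 144, x1_1 = 320, y1_1 = 192, x0_2 = 16, y0_2 = 120, x1_2 = 68, y1_2 = 236, x2_3 = 220, x0_4 = 16, y0_4 = 192, x_5 = 132, y_5 = 76, r_5 = 28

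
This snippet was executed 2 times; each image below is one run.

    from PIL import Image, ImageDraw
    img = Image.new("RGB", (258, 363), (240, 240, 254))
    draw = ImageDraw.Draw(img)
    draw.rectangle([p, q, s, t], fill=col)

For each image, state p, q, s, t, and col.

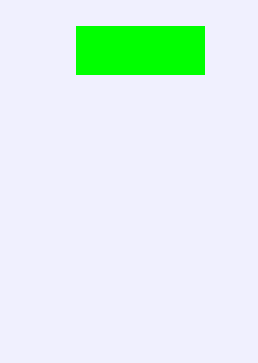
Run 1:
p = 76, q = 26, s = 204, t = 74, col = 'lime'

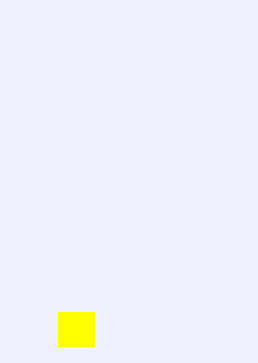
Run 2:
p = 58, q = 312, s = 94, t = 346, col = 'yellow'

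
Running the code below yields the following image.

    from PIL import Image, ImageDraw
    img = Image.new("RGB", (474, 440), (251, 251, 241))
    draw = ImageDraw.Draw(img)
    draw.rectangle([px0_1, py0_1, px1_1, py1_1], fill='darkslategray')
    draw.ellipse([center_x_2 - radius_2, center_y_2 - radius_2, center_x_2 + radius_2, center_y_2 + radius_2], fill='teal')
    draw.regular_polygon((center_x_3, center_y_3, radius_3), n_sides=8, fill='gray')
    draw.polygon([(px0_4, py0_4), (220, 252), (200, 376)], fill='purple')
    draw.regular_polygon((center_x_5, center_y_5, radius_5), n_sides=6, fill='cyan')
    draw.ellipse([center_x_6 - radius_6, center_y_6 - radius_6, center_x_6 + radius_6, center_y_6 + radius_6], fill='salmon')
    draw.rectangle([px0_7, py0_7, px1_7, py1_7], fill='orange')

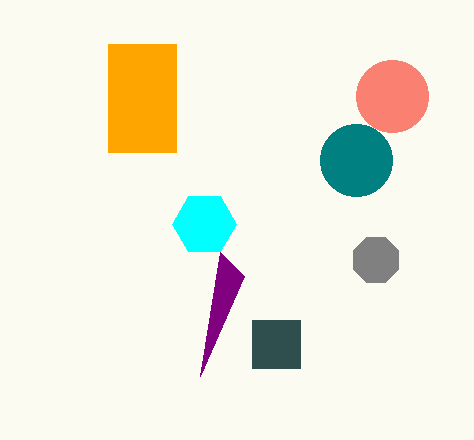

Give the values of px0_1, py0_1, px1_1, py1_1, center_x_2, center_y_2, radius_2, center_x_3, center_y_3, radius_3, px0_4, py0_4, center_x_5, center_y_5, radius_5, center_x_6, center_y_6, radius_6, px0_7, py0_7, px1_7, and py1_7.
px0_1 = 252, py0_1 = 320, px1_1 = 300, py1_1 = 368, center_x_2 = 356, center_y_2 = 160, radius_2 = 36, center_x_3 = 376, center_y_3 = 260, radius_3 = 24, px0_4 = 244, py0_4 = 276, center_x_5 = 204, center_y_5 = 224, radius_5 = 32, center_x_6 = 392, center_y_6 = 96, radius_6 = 36, px0_7 = 108, py0_7 = 44, px1_7 = 176, py1_7 = 152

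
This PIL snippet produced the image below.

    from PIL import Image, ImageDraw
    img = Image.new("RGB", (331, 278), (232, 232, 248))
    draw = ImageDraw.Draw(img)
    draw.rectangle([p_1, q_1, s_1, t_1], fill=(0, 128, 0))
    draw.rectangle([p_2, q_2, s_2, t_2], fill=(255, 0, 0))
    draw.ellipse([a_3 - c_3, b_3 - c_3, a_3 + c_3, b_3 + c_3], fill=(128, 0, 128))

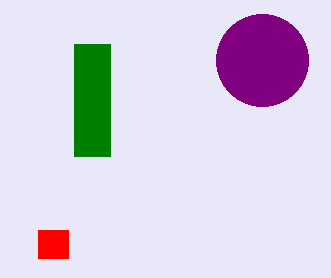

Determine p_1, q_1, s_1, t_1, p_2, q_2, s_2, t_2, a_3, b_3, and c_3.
p_1 = 74, q_1 = 44, s_1 = 110, t_1 = 156, p_2 = 38, q_2 = 230, s_2 = 68, t_2 = 258, a_3 = 262, b_3 = 60, c_3 = 46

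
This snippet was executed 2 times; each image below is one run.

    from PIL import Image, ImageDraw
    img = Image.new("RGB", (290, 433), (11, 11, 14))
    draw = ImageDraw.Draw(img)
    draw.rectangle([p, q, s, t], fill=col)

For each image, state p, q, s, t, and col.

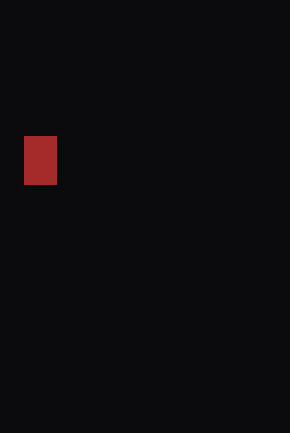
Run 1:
p = 24, q = 136, s = 56, t = 184, col = 'brown'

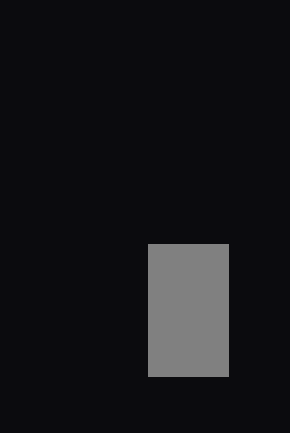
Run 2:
p = 148
q = 244
s = 228
t = 376
col = 'gray'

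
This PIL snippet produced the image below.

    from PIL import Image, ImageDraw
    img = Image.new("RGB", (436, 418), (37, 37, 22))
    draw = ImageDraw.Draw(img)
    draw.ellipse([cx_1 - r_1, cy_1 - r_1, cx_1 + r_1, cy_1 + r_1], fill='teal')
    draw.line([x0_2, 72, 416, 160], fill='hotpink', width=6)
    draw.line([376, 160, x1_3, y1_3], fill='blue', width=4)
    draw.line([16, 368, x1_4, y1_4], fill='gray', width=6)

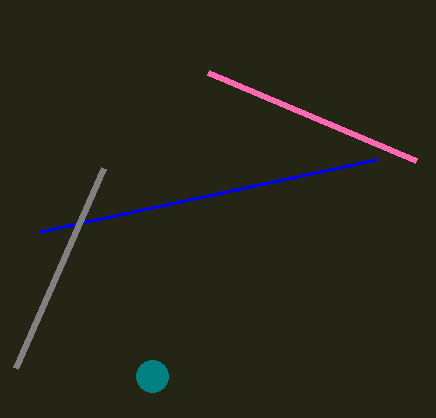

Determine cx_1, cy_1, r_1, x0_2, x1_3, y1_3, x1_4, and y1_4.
cx_1 = 152; cy_1 = 376; r_1 = 16; x0_2 = 208; x1_3 = 40; y1_3 = 232; x1_4 = 104; y1_4 = 168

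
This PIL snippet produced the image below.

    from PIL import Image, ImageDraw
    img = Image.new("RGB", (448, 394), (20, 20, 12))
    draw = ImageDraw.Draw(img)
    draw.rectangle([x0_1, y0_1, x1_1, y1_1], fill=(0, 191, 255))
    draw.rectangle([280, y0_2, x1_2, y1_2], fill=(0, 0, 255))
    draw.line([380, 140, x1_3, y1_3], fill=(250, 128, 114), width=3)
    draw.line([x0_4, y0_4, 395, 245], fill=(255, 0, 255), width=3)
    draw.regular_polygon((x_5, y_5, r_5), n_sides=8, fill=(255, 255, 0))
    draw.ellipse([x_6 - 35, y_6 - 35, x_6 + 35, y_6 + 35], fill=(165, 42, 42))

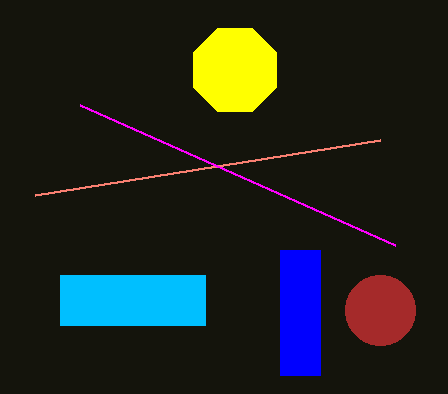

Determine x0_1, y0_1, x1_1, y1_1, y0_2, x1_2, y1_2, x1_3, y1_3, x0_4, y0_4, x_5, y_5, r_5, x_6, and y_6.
x0_1 = 60; y0_1 = 275; x1_1 = 205; y1_1 = 325; y0_2 = 250; x1_2 = 320; y1_2 = 375; x1_3 = 35; y1_3 = 195; x0_4 = 80; y0_4 = 105; x_5 = 235; y_5 = 70; r_5 = 45; x_6 = 380; y_6 = 310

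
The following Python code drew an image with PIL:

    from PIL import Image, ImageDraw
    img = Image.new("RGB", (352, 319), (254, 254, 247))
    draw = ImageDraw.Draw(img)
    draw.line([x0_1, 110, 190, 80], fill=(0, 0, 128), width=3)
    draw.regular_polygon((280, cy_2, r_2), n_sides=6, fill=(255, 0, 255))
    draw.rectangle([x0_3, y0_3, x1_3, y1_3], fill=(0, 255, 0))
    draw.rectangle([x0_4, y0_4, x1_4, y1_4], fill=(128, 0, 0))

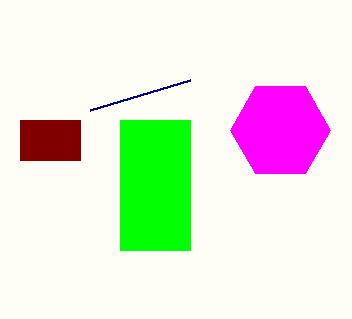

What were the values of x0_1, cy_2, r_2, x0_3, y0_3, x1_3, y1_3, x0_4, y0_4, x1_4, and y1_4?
x0_1 = 90, cy_2 = 130, r_2 = 50, x0_3 = 120, y0_3 = 120, x1_3 = 190, y1_3 = 250, x0_4 = 20, y0_4 = 120, x1_4 = 80, y1_4 = 160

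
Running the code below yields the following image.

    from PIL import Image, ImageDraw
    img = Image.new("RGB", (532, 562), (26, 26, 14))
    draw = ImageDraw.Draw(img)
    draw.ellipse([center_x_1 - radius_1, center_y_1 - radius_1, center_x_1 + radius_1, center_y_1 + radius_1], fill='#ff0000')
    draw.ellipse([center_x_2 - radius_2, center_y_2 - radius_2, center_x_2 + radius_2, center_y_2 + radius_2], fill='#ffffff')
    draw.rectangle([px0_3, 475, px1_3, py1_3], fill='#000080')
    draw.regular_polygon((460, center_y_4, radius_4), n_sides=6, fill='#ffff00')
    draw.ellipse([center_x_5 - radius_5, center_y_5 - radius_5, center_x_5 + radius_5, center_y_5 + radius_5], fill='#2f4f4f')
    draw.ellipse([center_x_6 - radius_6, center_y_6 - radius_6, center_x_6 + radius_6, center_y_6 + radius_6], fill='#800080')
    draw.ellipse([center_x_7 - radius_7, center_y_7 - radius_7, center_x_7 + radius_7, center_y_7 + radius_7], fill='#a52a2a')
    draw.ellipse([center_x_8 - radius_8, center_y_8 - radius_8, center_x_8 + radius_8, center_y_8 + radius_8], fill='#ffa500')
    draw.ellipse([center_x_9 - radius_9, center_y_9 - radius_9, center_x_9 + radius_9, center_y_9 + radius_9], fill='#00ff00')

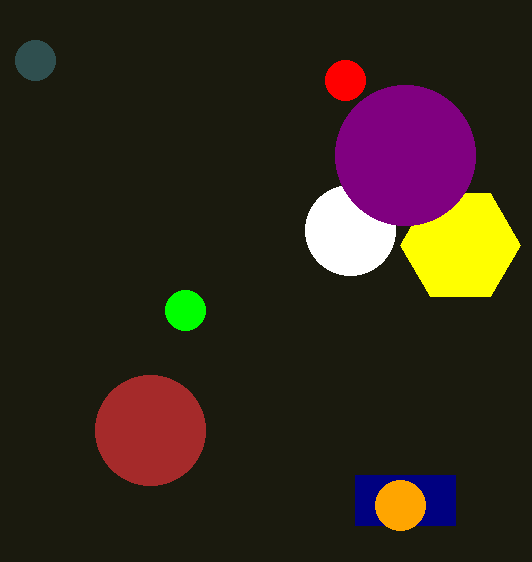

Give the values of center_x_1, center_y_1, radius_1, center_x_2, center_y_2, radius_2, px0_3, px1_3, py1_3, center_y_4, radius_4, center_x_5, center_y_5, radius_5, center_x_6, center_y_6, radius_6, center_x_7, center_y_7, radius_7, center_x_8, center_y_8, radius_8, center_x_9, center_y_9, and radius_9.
center_x_1 = 345
center_y_1 = 80
radius_1 = 20
center_x_2 = 350
center_y_2 = 230
radius_2 = 45
px0_3 = 355
px1_3 = 455
py1_3 = 525
center_y_4 = 245
radius_4 = 60
center_x_5 = 35
center_y_5 = 60
radius_5 = 20
center_x_6 = 405
center_y_6 = 155
radius_6 = 70
center_x_7 = 150
center_y_7 = 430
radius_7 = 55
center_x_8 = 400
center_y_8 = 505
radius_8 = 25
center_x_9 = 185
center_y_9 = 310
radius_9 = 20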